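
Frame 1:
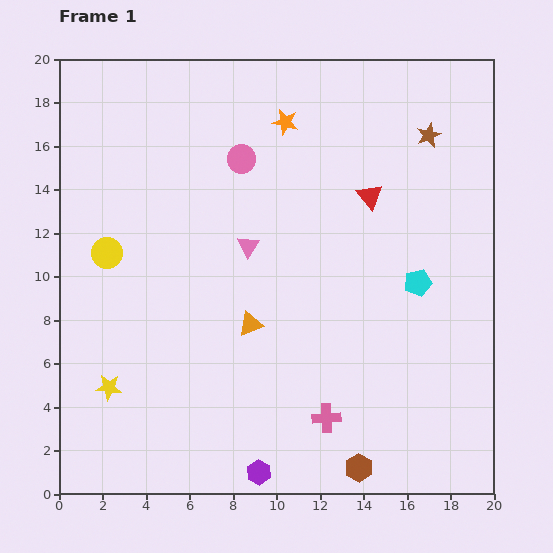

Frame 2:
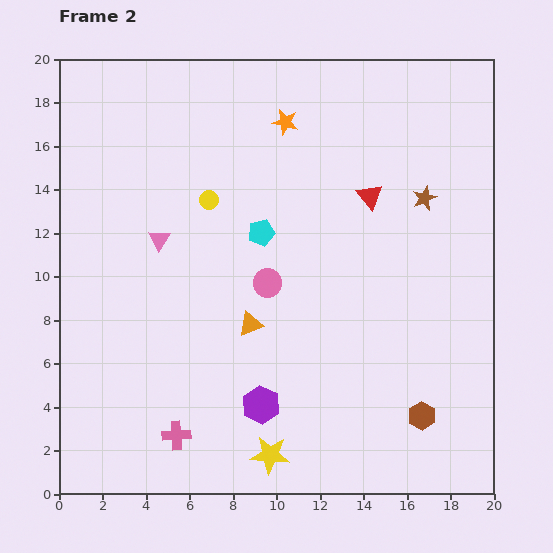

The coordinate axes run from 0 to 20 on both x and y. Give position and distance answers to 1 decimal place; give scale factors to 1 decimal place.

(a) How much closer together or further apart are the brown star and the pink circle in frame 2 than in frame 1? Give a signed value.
-0.5

Distance in frame 1: 8.7. Distance in frame 2: 8.2.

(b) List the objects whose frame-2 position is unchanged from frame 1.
the orange triangle, the red triangle, the orange star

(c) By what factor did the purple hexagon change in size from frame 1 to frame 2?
1.5×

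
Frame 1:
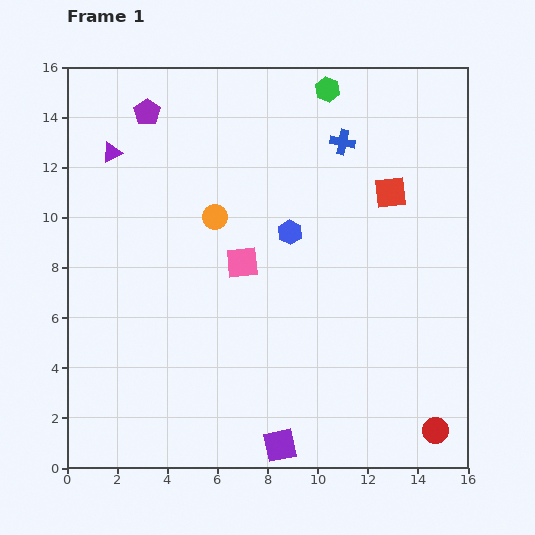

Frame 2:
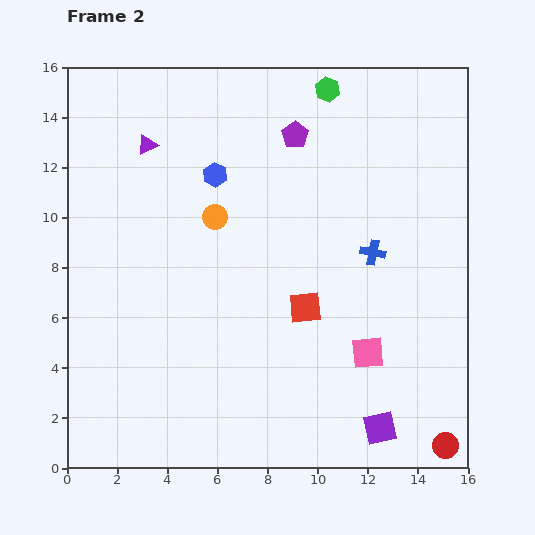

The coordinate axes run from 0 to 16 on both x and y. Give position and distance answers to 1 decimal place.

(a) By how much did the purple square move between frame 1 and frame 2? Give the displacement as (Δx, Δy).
(4.0, 0.7)

The purple square was at (8.5, 0.9) in frame 1 and (12.5, 1.6) in frame 2.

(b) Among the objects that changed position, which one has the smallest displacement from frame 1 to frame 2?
the red circle

(moved 0.7)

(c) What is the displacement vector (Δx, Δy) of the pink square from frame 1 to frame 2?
(5.0, -3.6)

The pink square was at (7.0, 8.2) in frame 1 and (12.0, 4.6) in frame 2.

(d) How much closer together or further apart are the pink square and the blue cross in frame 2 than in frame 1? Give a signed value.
-2.2

Distance in frame 1: 6.2. Distance in frame 2: 4.0.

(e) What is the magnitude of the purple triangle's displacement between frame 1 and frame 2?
1.4

The purple triangle moved from (1.8, 12.6) to (3.2, 12.9), a distance of √(1.4² + 0.3²) ≈ 1.4.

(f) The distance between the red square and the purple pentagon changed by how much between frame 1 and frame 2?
-3.3

Distance in frame 1: 10.2. Distance in frame 2: 6.9.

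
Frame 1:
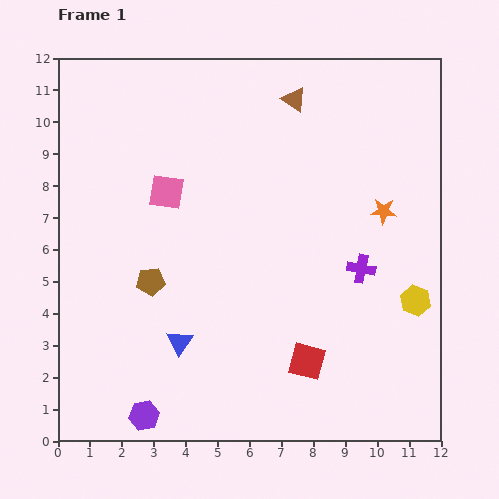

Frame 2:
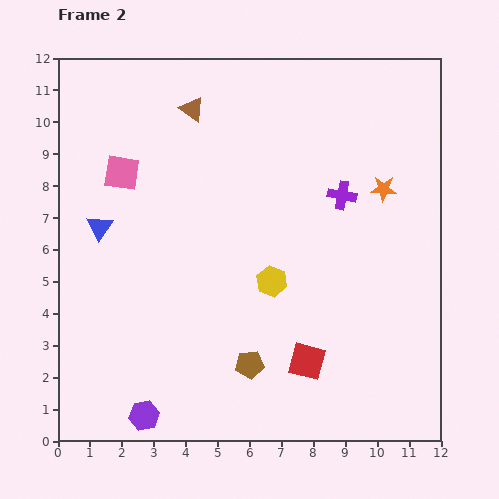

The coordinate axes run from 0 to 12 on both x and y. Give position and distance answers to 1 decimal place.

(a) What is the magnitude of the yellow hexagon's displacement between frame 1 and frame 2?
4.5

The yellow hexagon moved from (11.2, 4.4) to (6.7, 5.0), a distance of √(4.5² + 0.6²) ≈ 4.5.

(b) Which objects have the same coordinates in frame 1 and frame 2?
the red square, the purple hexagon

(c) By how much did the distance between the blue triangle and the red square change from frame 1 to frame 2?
+3.7

Distance in frame 1: 4.0. Distance in frame 2: 7.7.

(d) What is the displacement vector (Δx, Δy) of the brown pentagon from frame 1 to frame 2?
(3.1, -2.6)

The brown pentagon was at (2.9, 5.0) in frame 1 and (6.0, 2.4) in frame 2.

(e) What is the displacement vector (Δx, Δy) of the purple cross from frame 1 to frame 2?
(-0.6, 2.3)

The purple cross was at (9.5, 5.4) in frame 1 and (8.9, 7.7) in frame 2.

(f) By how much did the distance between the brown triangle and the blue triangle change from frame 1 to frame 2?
-3.7

Distance in frame 1: 8.4. Distance in frame 2: 4.7.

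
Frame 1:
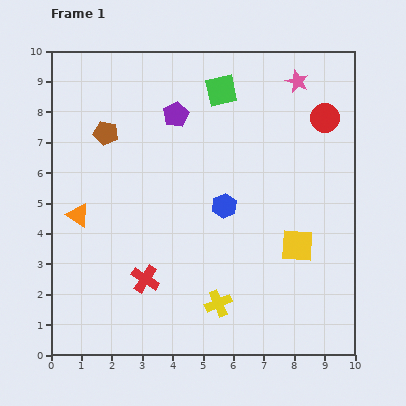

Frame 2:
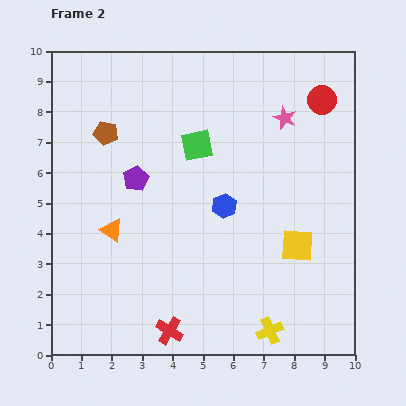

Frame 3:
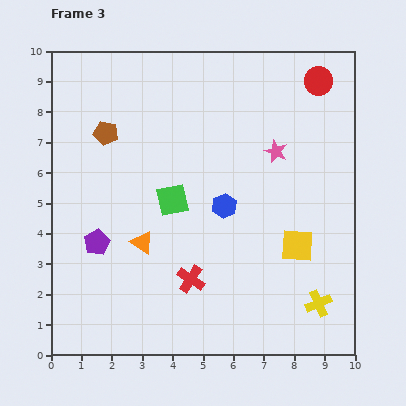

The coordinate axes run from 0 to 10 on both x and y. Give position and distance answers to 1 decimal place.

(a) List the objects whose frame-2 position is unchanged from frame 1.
the brown pentagon, the yellow square, the blue hexagon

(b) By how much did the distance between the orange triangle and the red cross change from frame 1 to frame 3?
-1.0

Distance in frame 1: 3.0. Distance in frame 3: 2.0.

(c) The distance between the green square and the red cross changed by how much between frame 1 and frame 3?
-4.0

Distance in frame 1: 6.7. Distance in frame 3: 2.7.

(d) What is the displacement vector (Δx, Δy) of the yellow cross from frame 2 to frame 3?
(1.6, 0.9)

The yellow cross was at (7.2, 0.8) in frame 2 and (8.8, 1.7) in frame 3.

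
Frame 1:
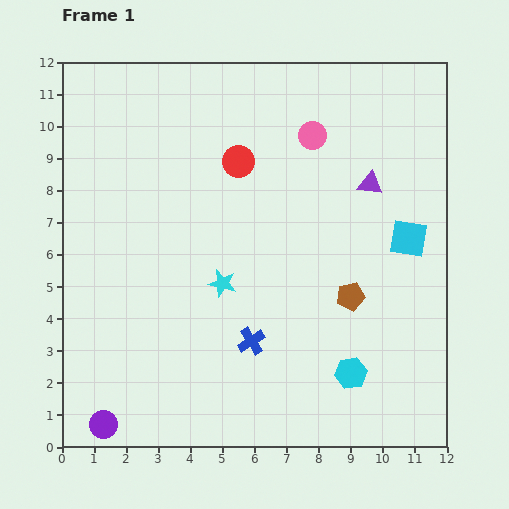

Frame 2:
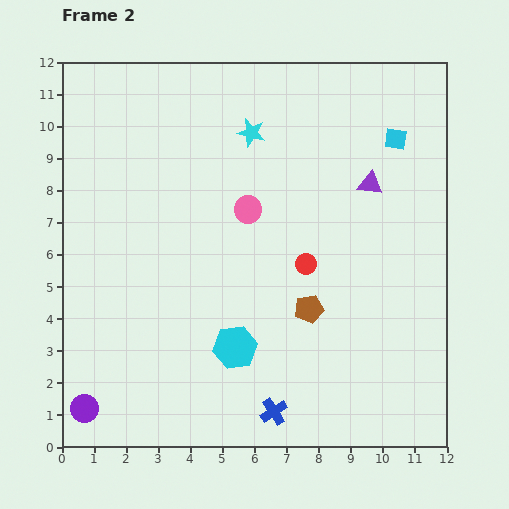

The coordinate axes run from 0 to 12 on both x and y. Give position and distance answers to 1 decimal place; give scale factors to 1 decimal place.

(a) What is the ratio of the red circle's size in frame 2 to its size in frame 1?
0.7×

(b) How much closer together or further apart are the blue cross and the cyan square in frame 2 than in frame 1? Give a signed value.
+3.4

Distance in frame 1: 5.9. Distance in frame 2: 9.3.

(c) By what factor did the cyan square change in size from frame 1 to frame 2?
0.6×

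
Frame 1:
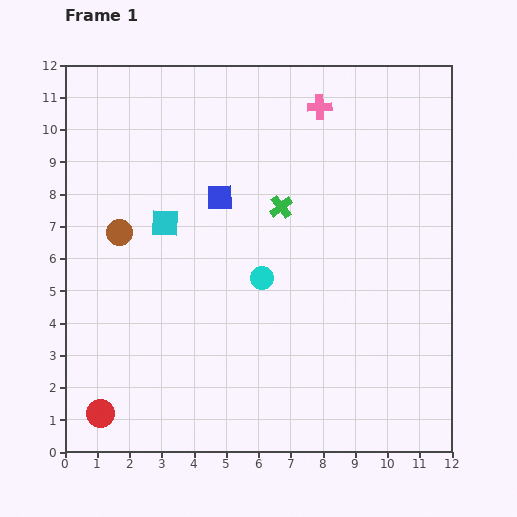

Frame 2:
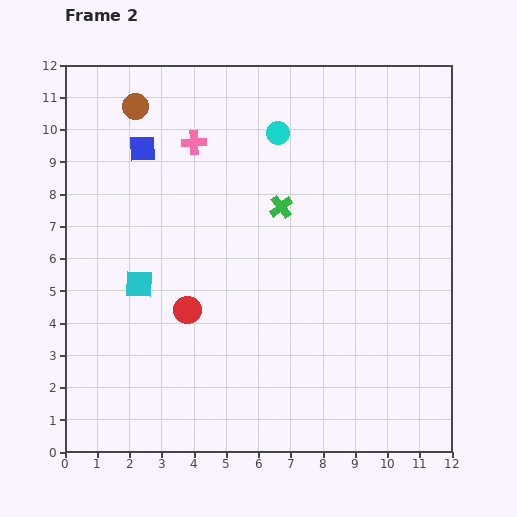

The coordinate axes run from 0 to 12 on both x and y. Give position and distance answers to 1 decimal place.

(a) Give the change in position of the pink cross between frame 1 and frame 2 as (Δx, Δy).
(-3.9, -1.1)

The pink cross was at (7.9, 10.7) in frame 1 and (4.0, 9.6) in frame 2.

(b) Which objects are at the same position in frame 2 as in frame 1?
the green cross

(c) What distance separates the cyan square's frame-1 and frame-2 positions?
2.1

The cyan square moved from (3.1, 7.1) to (2.3, 5.2), a distance of √(0.8² + 1.9²) ≈ 2.1.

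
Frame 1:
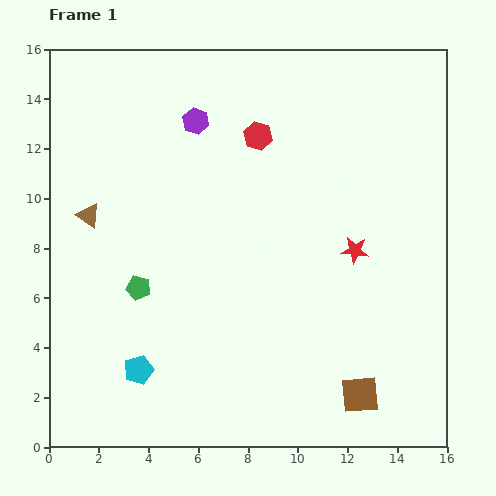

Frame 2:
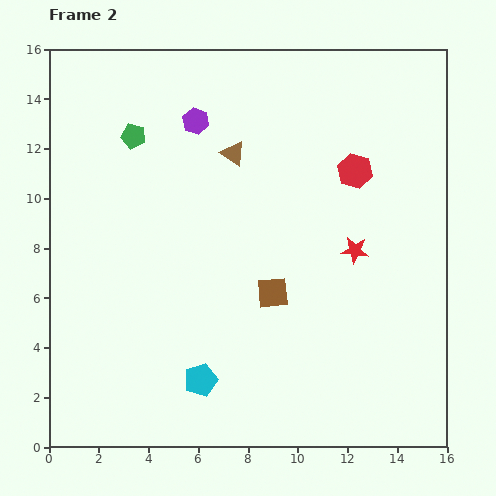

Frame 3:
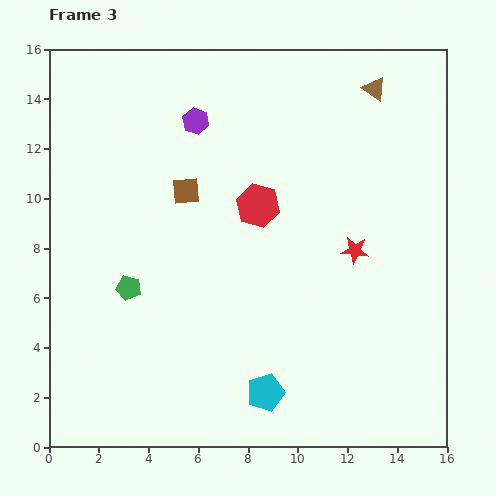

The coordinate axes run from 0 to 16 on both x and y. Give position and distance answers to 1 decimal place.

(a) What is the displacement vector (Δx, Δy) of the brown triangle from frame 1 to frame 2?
(5.8, 2.5)

The brown triangle was at (1.6, 9.3) in frame 1 and (7.4, 11.8) in frame 2.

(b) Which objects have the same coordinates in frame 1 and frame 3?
the red star, the purple hexagon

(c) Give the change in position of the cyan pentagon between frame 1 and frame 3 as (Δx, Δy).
(5.1, -0.9)

The cyan pentagon was at (3.6, 3.1) in frame 1 and (8.7, 2.2) in frame 3.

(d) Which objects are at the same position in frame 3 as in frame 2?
the red star, the purple hexagon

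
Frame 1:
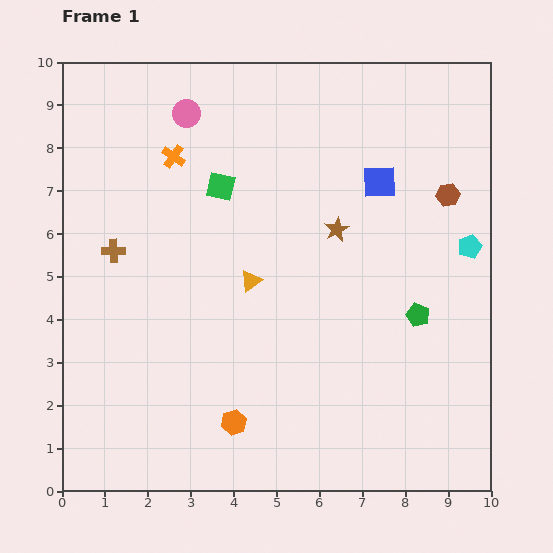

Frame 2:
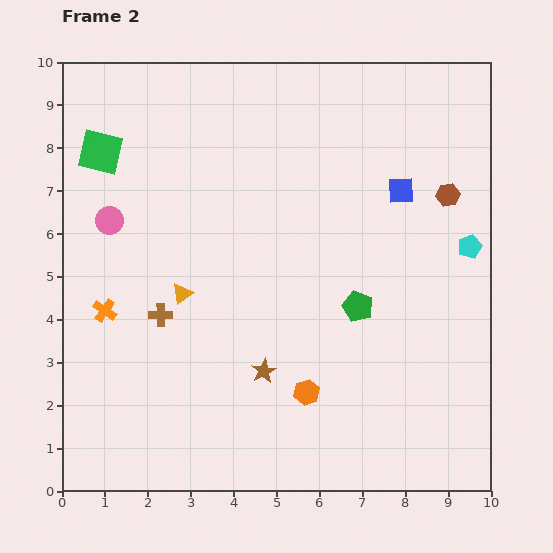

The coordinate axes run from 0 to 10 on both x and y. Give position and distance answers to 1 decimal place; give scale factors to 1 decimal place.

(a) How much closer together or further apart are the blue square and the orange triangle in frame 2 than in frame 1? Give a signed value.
+1.8

Distance in frame 1: 3.8. Distance in frame 2: 5.6.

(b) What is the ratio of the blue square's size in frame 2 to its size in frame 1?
0.8×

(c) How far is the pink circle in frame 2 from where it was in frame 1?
3.1

The pink circle moved from (2.9, 8.8) to (1.1, 6.3), a distance of √(1.8² + 2.5²) ≈ 3.1.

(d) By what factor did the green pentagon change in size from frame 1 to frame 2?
1.3×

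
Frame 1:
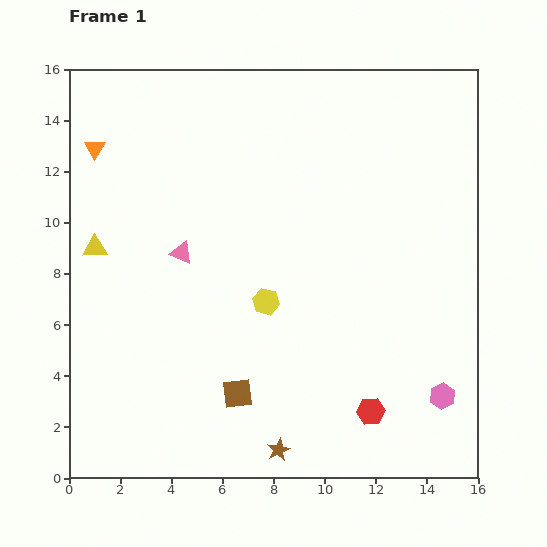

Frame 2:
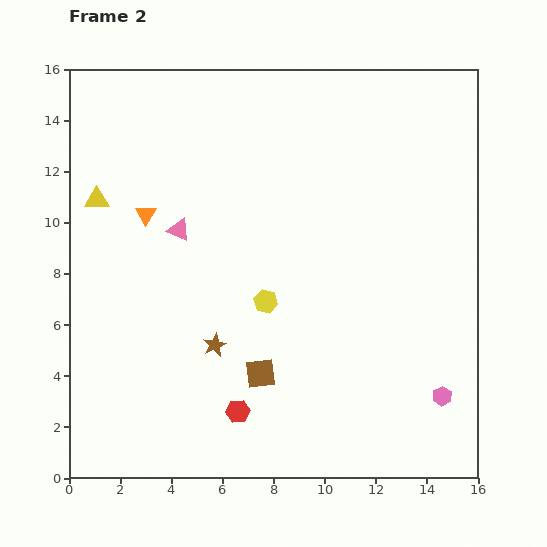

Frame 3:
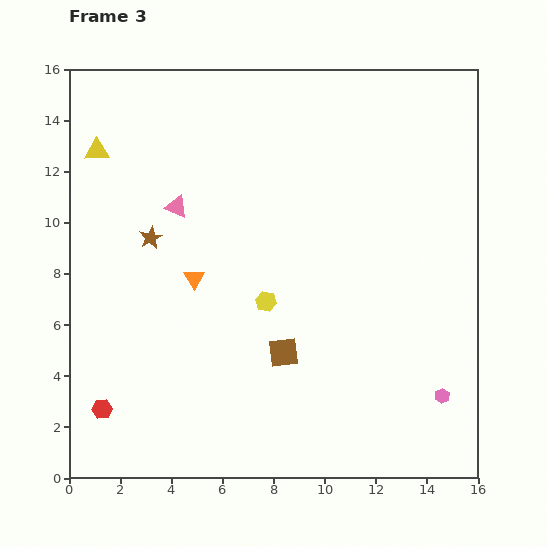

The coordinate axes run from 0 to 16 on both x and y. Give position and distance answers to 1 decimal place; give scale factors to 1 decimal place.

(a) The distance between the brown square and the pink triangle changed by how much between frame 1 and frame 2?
+0.5

Distance in frame 1: 5.9. Distance in frame 2: 6.4.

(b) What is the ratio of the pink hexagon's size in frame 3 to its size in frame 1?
0.6×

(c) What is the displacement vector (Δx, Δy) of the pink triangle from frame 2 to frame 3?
(-0.1, 0.9)

The pink triangle was at (4.3, 9.7) in frame 2 and (4.2, 10.6) in frame 3.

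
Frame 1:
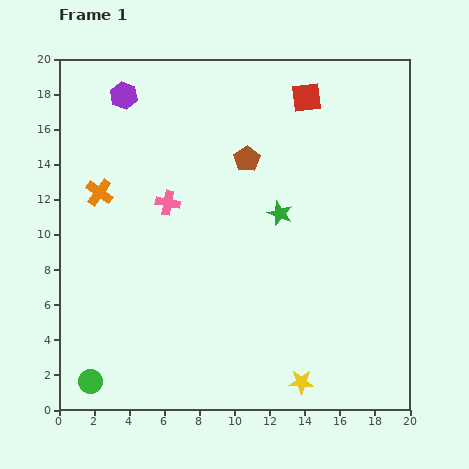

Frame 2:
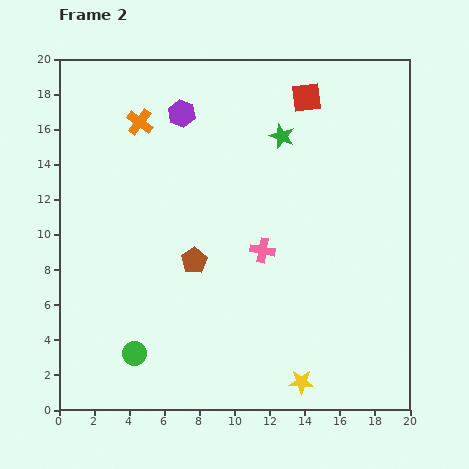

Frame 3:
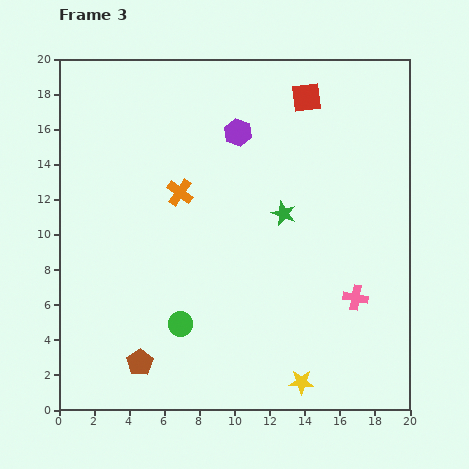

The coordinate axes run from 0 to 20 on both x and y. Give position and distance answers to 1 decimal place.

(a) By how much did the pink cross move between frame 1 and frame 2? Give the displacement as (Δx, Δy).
(5.4, -2.7)

The pink cross was at (6.2, 11.8) in frame 1 and (11.6, 9.1) in frame 2.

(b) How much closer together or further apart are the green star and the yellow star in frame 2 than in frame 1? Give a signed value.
+4.3

Distance in frame 1: 9.7. Distance in frame 2: 14.0.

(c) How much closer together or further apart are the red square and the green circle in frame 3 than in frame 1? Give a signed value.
-5.5

Distance in frame 1: 20.3. Distance in frame 3: 14.8.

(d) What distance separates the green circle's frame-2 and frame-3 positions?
3.1

The green circle moved from (4.3, 3.2) to (6.9, 4.9), a distance of √(2.6² + 1.7²) ≈ 3.1.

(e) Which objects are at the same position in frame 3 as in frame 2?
the yellow star, the red square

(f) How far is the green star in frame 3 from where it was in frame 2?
4.4

The green star moved from (12.7, 15.6) to (12.8, 11.2), a distance of √(0.1² + 4.4²) ≈ 4.4.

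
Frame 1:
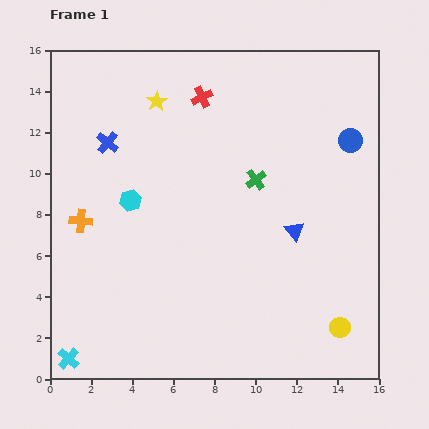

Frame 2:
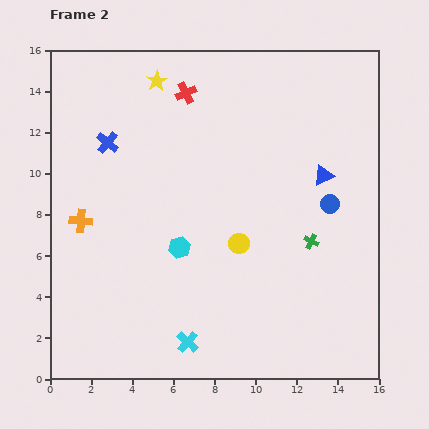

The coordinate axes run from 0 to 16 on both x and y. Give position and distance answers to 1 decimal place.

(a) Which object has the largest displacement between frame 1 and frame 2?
the yellow circle

(moved 6.4; next 5.9)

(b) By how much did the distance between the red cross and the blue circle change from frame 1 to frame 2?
+1.3

Distance in frame 1: 7.5. Distance in frame 2: 8.8.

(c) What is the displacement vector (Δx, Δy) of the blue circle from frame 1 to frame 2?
(-1.0, -3.1)

The blue circle was at (14.6, 11.6) in frame 1 and (13.6, 8.5) in frame 2.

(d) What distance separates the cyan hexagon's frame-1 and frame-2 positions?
3.3

The cyan hexagon moved from (3.9, 8.7) to (6.3, 6.4), a distance of √(2.4² + 2.3²) ≈ 3.3.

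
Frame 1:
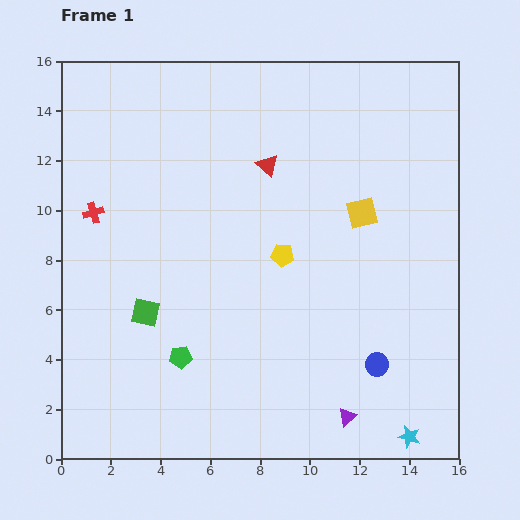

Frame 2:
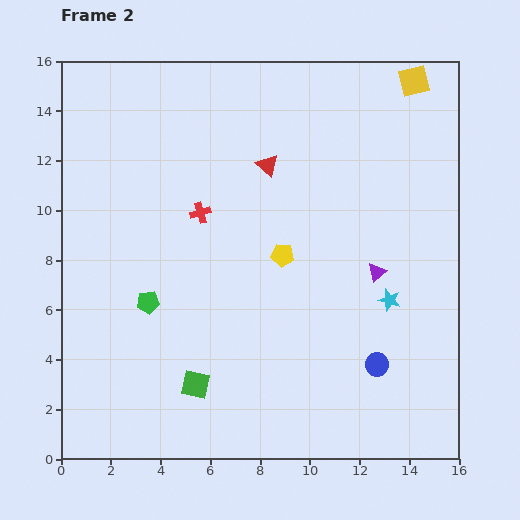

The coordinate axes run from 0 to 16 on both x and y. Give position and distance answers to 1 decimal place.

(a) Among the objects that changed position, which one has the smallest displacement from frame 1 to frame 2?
the green pentagon

(moved 2.6)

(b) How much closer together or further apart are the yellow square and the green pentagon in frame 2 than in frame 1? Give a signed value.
+4.6

Distance in frame 1: 9.3. Distance in frame 2: 13.9.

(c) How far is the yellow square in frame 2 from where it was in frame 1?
5.7

The yellow square moved from (12.1, 9.9) to (14.2, 15.2), a distance of √(2.1² + 5.3²) ≈ 5.7.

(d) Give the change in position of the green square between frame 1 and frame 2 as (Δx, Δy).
(2.0, -2.9)

The green square was at (3.4, 5.9) in frame 1 and (5.4, 3.0) in frame 2.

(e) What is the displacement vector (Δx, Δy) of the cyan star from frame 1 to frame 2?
(-0.8, 5.5)

The cyan star was at (14.0, 0.9) in frame 1 and (13.2, 6.4) in frame 2.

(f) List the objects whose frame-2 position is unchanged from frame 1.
the red triangle, the yellow pentagon, the blue circle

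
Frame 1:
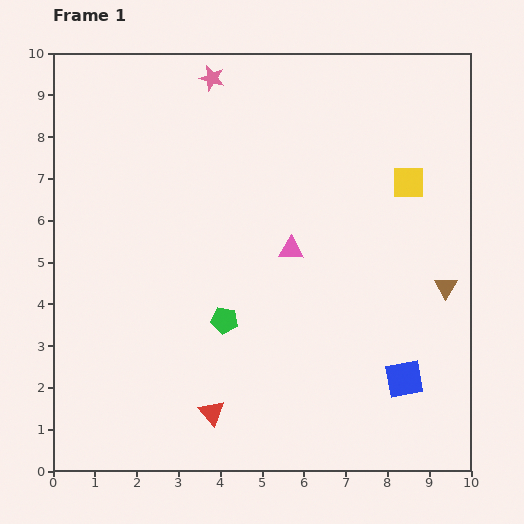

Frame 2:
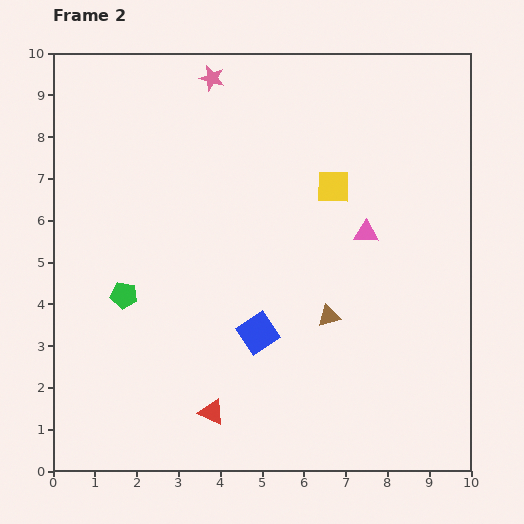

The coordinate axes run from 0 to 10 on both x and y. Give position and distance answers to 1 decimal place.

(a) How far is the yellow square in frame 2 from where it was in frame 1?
1.8

The yellow square moved from (8.5, 6.9) to (6.7, 6.8), a distance of √(1.8² + 0.1²) ≈ 1.8.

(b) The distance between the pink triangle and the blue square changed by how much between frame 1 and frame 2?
-0.6

Distance in frame 1: 4.1. Distance in frame 2: 3.5.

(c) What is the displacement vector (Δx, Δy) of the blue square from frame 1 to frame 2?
(-3.5, 1.1)

The blue square was at (8.4, 2.2) in frame 1 and (4.9, 3.3) in frame 2.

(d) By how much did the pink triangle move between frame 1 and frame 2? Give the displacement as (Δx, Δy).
(1.8, 0.4)

The pink triangle was at (5.7, 5.3) in frame 1 and (7.5, 5.7) in frame 2.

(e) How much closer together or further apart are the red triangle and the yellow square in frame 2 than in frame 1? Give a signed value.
-1.1

Distance in frame 1: 7.2. Distance in frame 2: 6.1.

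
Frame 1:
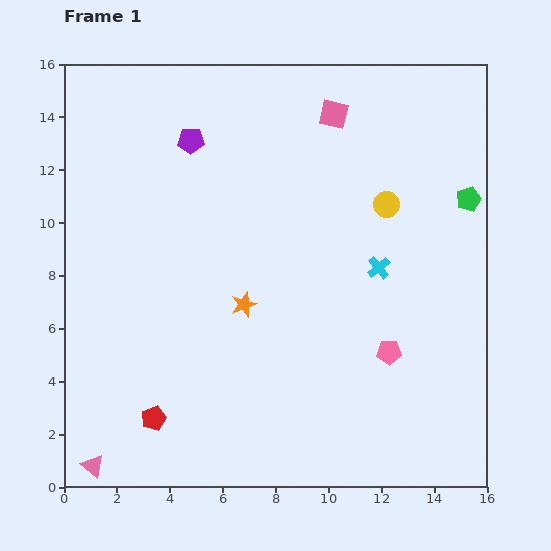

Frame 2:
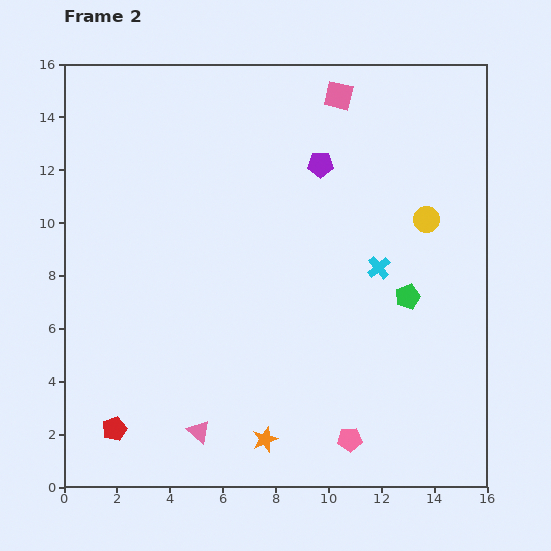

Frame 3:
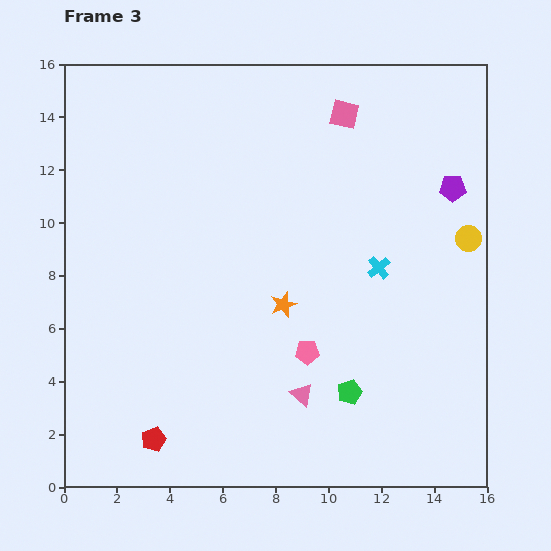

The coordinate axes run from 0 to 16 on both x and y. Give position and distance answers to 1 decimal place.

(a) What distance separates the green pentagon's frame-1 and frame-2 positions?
4.4

The green pentagon moved from (15.3, 10.9) to (13.0, 7.2), a distance of √(2.3² + 3.7²) ≈ 4.4.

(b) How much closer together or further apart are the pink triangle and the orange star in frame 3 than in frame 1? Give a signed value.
-4.8

Distance in frame 1: 8.3. Distance in frame 3: 3.5.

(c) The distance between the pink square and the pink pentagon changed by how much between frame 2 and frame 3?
-3.9

Distance in frame 2: 13.0. Distance in frame 3: 9.1.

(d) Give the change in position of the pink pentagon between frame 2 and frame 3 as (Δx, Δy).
(-1.6, 3.3)

The pink pentagon was at (10.8, 1.8) in frame 2 and (9.2, 5.1) in frame 3.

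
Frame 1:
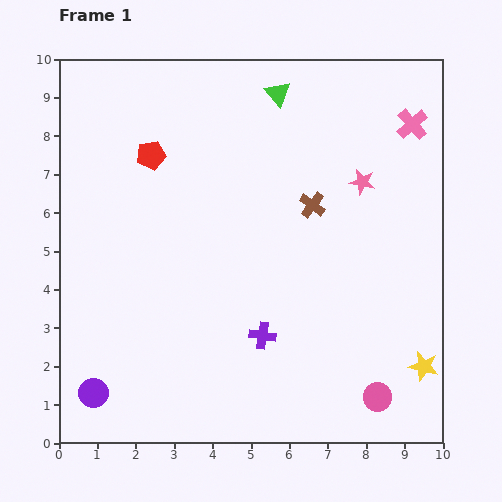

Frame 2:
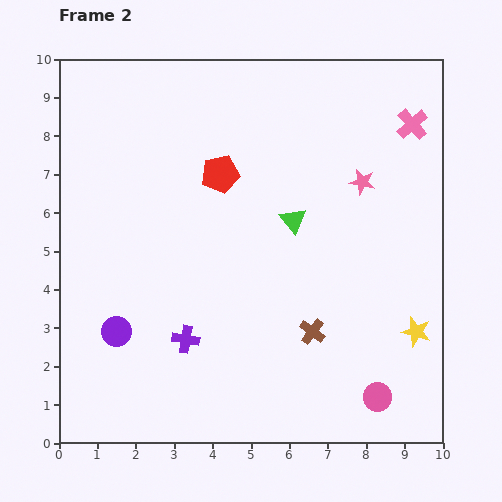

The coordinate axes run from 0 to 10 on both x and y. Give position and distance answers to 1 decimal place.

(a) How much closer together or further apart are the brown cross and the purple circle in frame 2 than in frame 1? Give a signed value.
-2.4

Distance in frame 1: 7.5. Distance in frame 2: 5.1.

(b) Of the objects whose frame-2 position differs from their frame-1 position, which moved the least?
the yellow star

(moved 0.9)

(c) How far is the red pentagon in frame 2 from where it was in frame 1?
1.9

The red pentagon moved from (2.4, 7.5) to (4.2, 7.0), a distance of √(1.8² + 0.5²) ≈ 1.9.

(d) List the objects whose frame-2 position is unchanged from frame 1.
the pink cross, the pink circle, the pink star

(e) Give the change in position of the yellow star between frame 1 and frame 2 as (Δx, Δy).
(-0.2, 0.9)

The yellow star was at (9.5, 2.0) in frame 1 and (9.3, 2.9) in frame 2.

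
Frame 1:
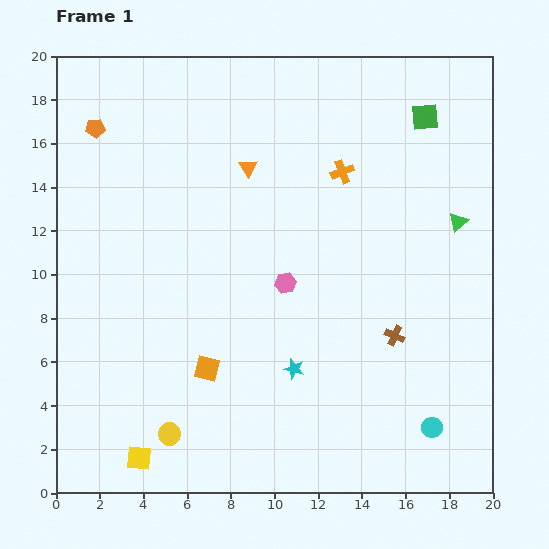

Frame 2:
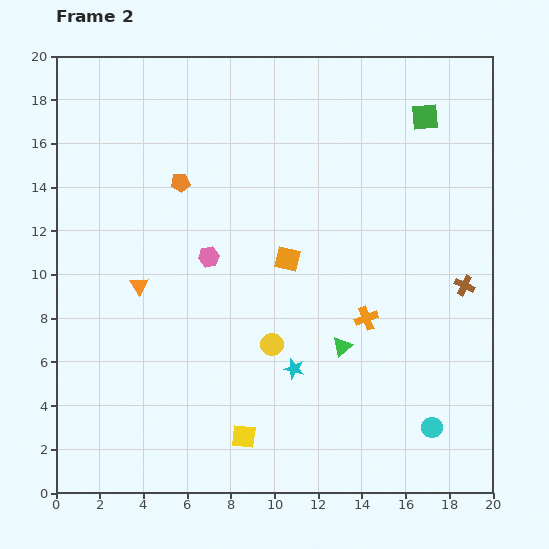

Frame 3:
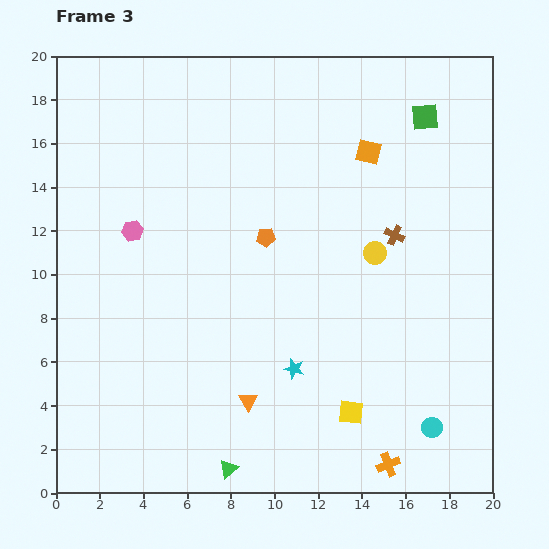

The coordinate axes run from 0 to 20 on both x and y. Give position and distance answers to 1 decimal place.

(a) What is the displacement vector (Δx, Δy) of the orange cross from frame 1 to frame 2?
(1.1, -6.7)

The orange cross was at (13.1, 14.7) in frame 1 and (14.2, 8.0) in frame 2.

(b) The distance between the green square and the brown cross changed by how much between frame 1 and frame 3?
-4.5

Distance in frame 1: 10.1. Distance in frame 3: 5.6.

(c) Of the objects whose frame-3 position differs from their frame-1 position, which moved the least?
the brown cross

(moved 4.6)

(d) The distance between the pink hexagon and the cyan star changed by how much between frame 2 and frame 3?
+3.3

Distance in frame 2: 6.4. Distance in frame 3: 9.7.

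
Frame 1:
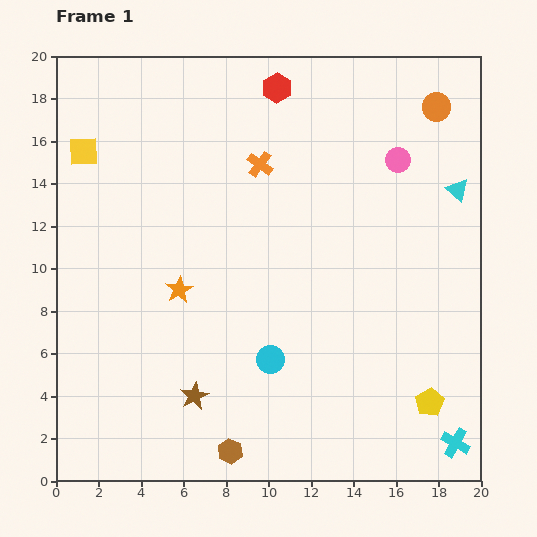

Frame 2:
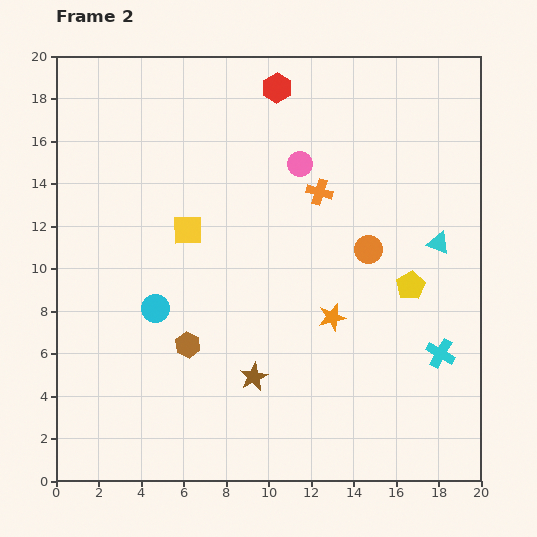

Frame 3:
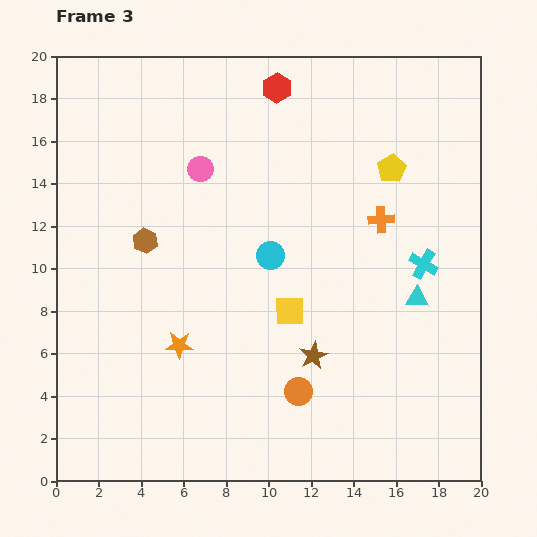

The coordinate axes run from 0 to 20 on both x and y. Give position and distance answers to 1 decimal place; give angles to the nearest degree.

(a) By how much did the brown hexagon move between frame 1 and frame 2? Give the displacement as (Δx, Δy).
(-2.0, 5.0)

The brown hexagon was at (8.2, 1.4) in frame 1 and (6.2, 6.4) in frame 2.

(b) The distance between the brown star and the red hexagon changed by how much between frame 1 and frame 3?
-2.3

Distance in frame 1: 15.0. Distance in frame 3: 12.7.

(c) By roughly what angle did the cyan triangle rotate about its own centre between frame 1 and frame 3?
41° counter-clockwise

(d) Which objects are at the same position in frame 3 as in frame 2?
the red hexagon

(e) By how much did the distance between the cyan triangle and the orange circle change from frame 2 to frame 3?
+3.8

Distance in frame 2: 3.3. Distance in frame 3: 7.1.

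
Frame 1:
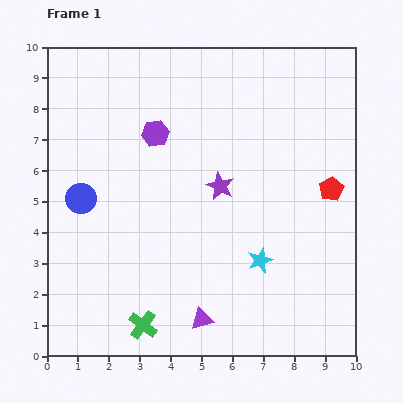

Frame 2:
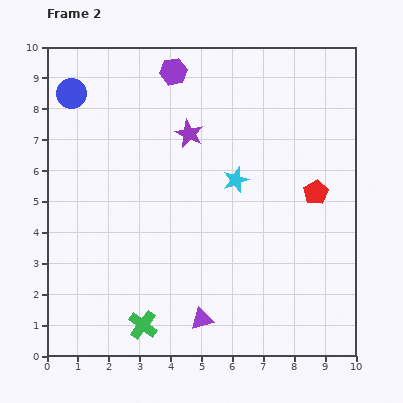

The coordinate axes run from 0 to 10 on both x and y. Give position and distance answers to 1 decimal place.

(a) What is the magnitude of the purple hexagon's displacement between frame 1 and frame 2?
2.1

The purple hexagon moved from (3.5, 7.2) to (4.1, 9.2), a distance of √(0.6² + 2.0²) ≈ 2.1.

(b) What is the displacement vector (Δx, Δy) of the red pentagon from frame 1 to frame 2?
(-0.5, -0.1)

The red pentagon was at (9.2, 5.4) in frame 1 and (8.7, 5.3) in frame 2.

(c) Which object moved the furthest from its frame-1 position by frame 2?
the blue circle

(moved 3.4; next 2.7)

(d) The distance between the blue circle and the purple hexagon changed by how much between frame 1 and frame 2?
+0.2

Distance in frame 1: 3.2. Distance in frame 2: 3.4.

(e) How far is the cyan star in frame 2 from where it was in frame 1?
2.7

The cyan star moved from (6.9, 3.1) to (6.1, 5.7), a distance of √(0.8² + 2.6²) ≈ 2.7.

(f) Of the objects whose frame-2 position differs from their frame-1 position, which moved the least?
the red pentagon

(moved 0.5)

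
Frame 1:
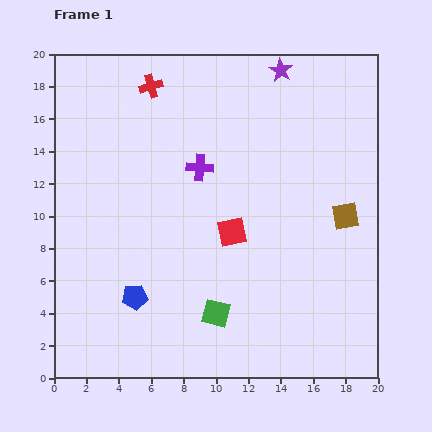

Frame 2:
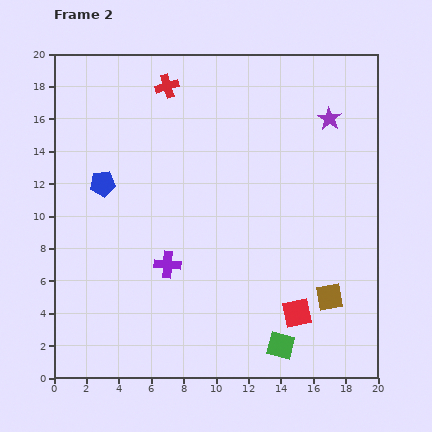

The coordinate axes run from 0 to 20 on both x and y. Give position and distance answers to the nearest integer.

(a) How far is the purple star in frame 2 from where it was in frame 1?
4

The purple star moved from (14, 19) to (17, 16), a distance of √(3² + 3²) ≈ 4.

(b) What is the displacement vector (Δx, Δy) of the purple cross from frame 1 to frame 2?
(-2, -6)

The purple cross was at (9, 13) in frame 1 and (7, 7) in frame 2.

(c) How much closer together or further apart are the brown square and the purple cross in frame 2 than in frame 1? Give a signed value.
+1

Distance in frame 1: 9. Distance in frame 2: 10.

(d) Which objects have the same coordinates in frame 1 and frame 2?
none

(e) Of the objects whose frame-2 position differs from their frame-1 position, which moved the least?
the red cross

(moved 1)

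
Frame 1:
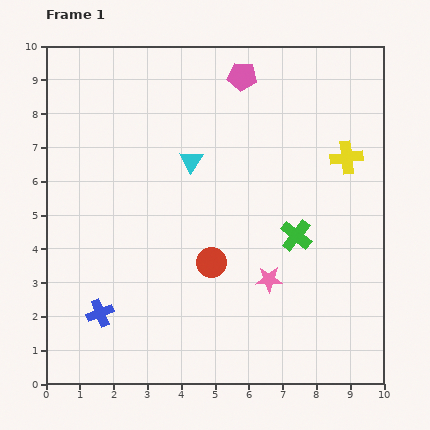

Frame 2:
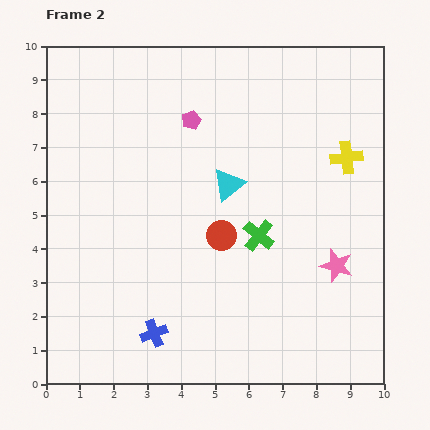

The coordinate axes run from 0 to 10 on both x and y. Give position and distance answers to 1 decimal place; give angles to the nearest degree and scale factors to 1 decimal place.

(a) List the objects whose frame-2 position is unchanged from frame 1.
the yellow cross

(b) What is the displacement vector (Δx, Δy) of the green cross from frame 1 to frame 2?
(-1.1, 0.0)

The green cross was at (7.4, 4.4) in frame 1 and (6.3, 4.4) in frame 2.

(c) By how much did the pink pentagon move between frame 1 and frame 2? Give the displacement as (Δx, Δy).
(-1.5, -1.3)

The pink pentagon was at (5.8, 9.1) in frame 1 and (4.3, 7.8) in frame 2.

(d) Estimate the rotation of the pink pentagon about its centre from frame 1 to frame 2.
27° counter-clockwise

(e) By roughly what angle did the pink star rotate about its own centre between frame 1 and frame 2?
18° clockwise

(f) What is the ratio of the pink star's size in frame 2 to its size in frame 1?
1.3×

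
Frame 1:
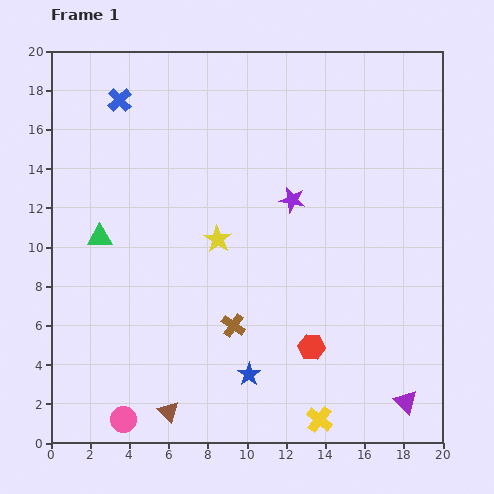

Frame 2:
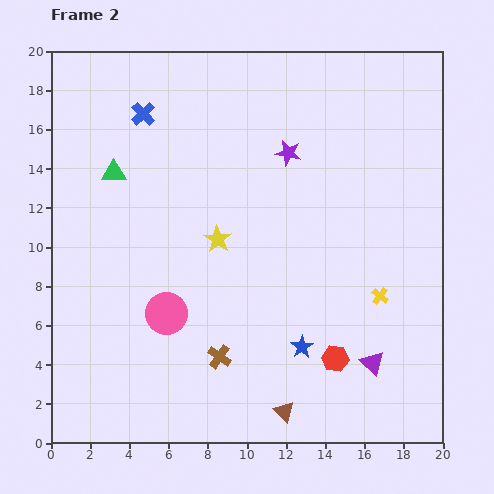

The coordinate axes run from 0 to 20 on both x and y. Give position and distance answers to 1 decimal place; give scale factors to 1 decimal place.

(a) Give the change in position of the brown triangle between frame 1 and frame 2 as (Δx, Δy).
(5.9, 0.0)

The brown triangle was at (6.0, 1.6) in frame 1 and (11.9, 1.6) in frame 2.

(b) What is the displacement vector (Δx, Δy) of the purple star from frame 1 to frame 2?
(-0.2, 2.4)

The purple star was at (12.3, 12.4) in frame 1 and (12.1, 14.8) in frame 2.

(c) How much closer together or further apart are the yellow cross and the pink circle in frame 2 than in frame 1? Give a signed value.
+0.9

Distance in frame 1: 10.0. Distance in frame 2: 10.9.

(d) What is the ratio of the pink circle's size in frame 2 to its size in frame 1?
1.7×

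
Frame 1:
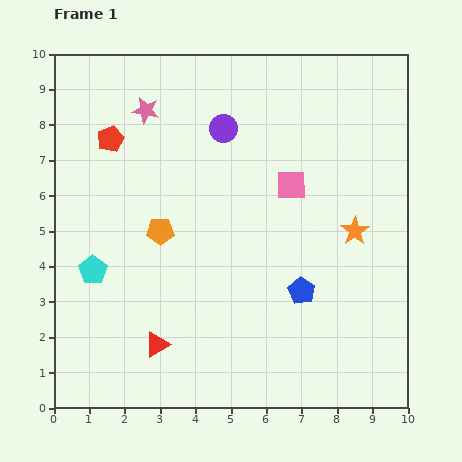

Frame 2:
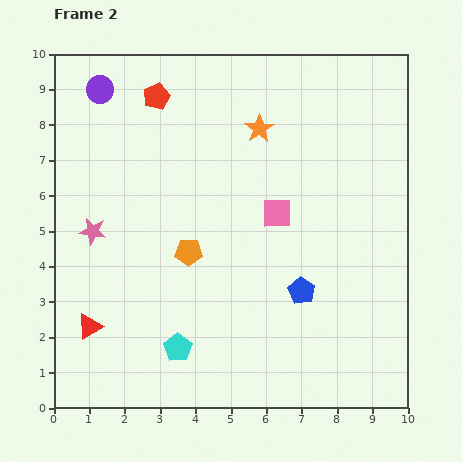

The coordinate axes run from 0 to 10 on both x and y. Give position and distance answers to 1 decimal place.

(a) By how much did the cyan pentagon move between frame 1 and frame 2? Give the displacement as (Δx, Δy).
(2.4, -2.2)

The cyan pentagon was at (1.1, 3.9) in frame 1 and (3.5, 1.7) in frame 2.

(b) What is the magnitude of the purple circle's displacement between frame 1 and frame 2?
3.7

The purple circle moved from (4.8, 7.9) to (1.3, 9.0), a distance of √(3.5² + 1.1²) ≈ 3.7.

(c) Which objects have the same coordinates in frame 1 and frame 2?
the blue pentagon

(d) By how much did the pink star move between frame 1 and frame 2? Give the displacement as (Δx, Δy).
(-1.5, -3.4)

The pink star was at (2.6, 8.4) in frame 1 and (1.1, 5.0) in frame 2.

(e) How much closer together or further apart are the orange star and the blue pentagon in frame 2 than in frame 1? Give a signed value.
+2.5

Distance in frame 1: 2.3. Distance in frame 2: 4.8.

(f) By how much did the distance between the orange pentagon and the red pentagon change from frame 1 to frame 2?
+1.5

Distance in frame 1: 3.0. Distance in frame 2: 4.5.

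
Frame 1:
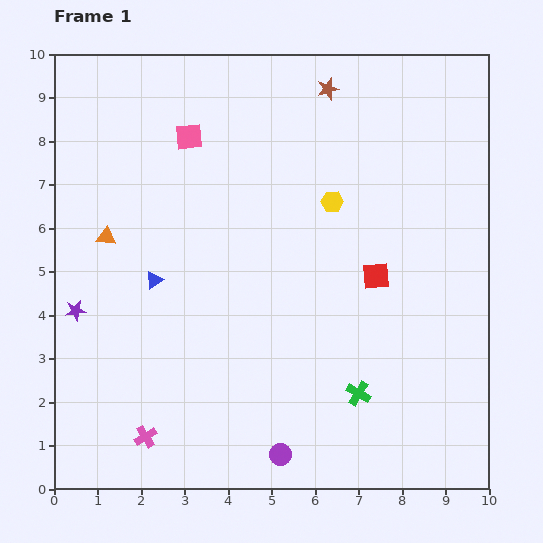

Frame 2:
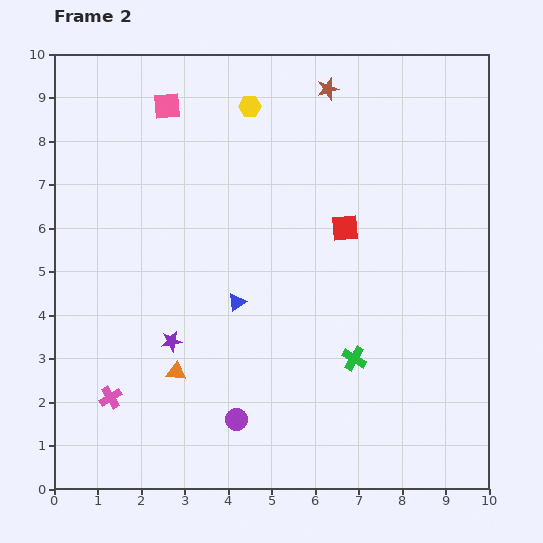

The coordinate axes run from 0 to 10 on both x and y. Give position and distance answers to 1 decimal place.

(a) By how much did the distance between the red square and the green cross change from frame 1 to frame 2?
+0.3

Distance in frame 1: 2.7. Distance in frame 2: 3.0.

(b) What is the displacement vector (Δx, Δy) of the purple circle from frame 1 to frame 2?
(-1.0, 0.8)

The purple circle was at (5.2, 0.8) in frame 1 and (4.2, 1.6) in frame 2.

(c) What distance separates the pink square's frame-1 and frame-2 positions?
0.9

The pink square moved from (3.1, 8.1) to (2.6, 8.8), a distance of √(0.5² + 0.7²) ≈ 0.9.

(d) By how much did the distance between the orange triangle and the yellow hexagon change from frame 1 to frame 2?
+1.0

Distance in frame 1: 5.3. Distance in frame 2: 6.3.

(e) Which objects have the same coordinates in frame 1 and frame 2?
the brown star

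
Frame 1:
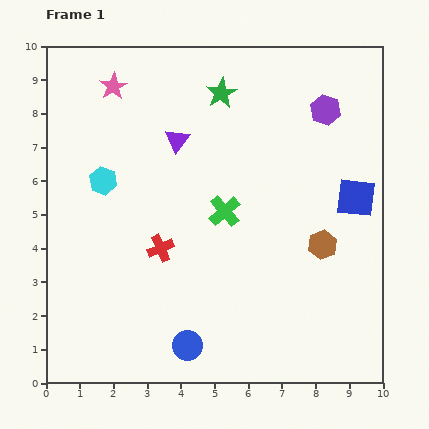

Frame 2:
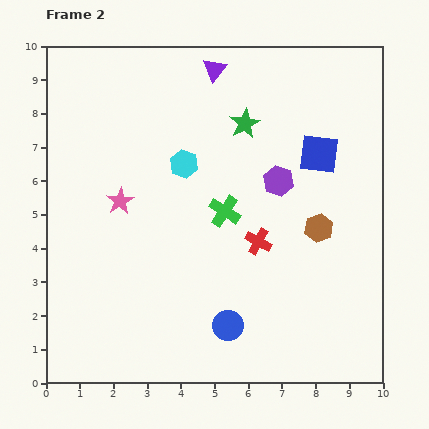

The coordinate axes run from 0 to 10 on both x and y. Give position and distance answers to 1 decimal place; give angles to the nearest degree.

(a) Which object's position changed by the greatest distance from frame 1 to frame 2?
the pink star

(moved 3.4; next 2.9)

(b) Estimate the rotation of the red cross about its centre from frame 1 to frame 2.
37° counter-clockwise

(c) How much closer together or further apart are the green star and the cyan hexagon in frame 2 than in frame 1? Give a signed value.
-2.2

Distance in frame 1: 4.4. Distance in frame 2: 2.2.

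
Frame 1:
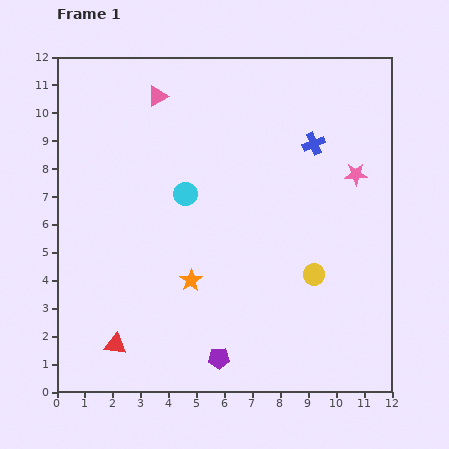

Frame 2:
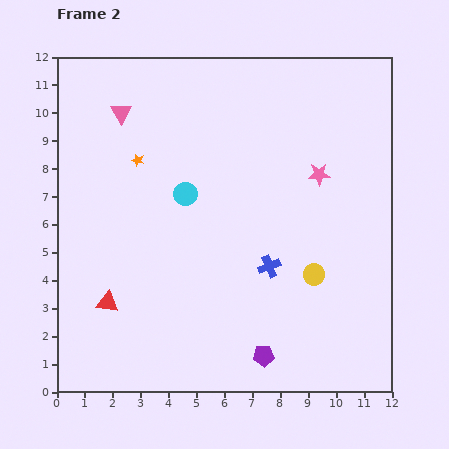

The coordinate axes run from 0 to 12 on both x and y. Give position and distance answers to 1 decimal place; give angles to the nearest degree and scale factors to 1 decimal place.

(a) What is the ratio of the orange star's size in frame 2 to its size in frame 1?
0.6×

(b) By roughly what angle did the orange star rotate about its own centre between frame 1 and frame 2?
24° counter-clockwise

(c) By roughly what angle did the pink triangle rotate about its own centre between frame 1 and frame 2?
30° counter-clockwise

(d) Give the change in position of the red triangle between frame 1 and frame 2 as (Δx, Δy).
(-0.3, 1.5)

The red triangle was at (2.1, 1.7) in frame 1 and (1.8, 3.2) in frame 2.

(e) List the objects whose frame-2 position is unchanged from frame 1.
the cyan circle, the yellow circle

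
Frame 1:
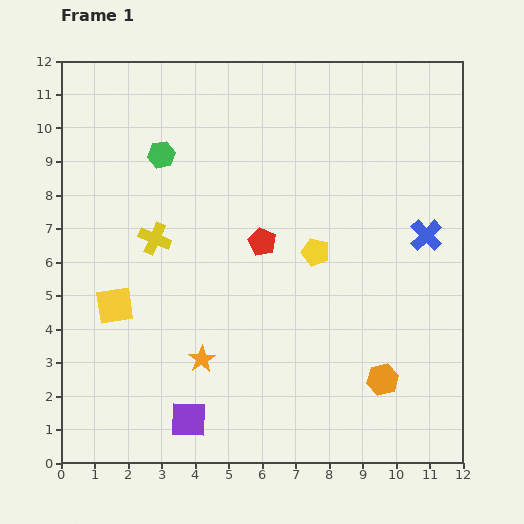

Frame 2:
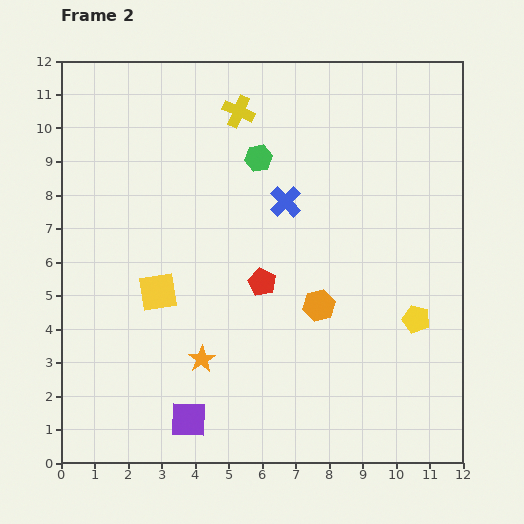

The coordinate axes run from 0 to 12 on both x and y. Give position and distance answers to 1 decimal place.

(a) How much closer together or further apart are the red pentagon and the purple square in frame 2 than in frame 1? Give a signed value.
-1.0

Distance in frame 1: 5.7. Distance in frame 2: 4.7.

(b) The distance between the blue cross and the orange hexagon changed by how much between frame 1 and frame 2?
-1.2

Distance in frame 1: 4.5. Distance in frame 2: 3.3.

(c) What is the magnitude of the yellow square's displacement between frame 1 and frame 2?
1.4

The yellow square moved from (1.6, 4.7) to (2.9, 5.1), a distance of √(1.3² + 0.4²) ≈ 1.4.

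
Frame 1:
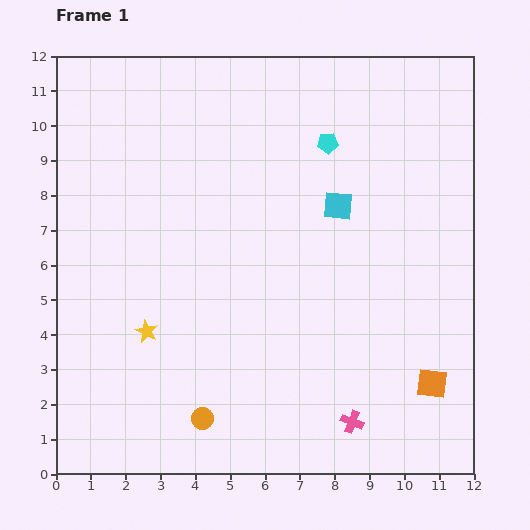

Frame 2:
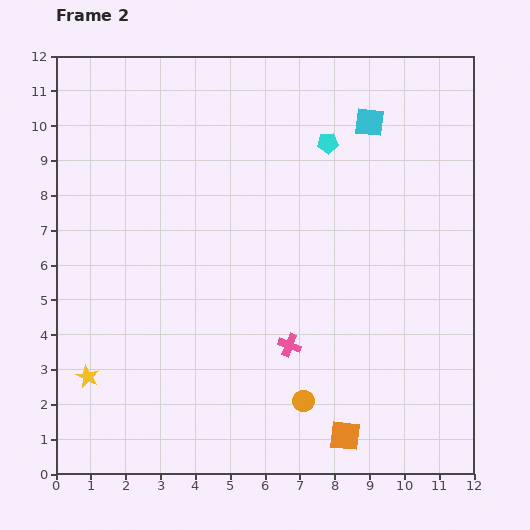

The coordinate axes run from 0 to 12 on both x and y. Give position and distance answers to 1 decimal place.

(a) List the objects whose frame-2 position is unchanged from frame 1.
the cyan pentagon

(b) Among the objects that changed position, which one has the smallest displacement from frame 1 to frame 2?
the yellow star

(moved 2.1)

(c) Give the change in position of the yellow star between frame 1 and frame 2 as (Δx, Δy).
(-1.7, -1.3)

The yellow star was at (2.6, 4.1) in frame 1 and (0.9, 2.8) in frame 2.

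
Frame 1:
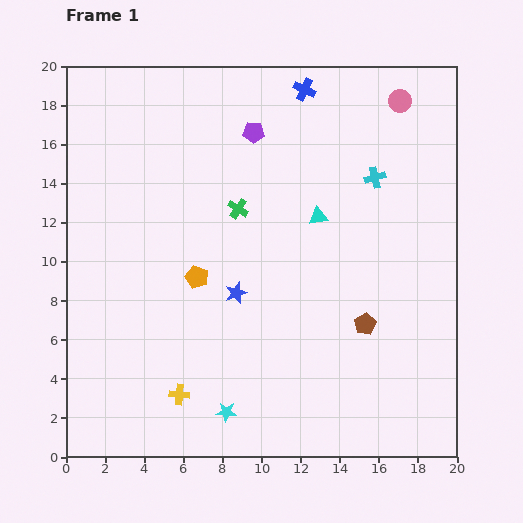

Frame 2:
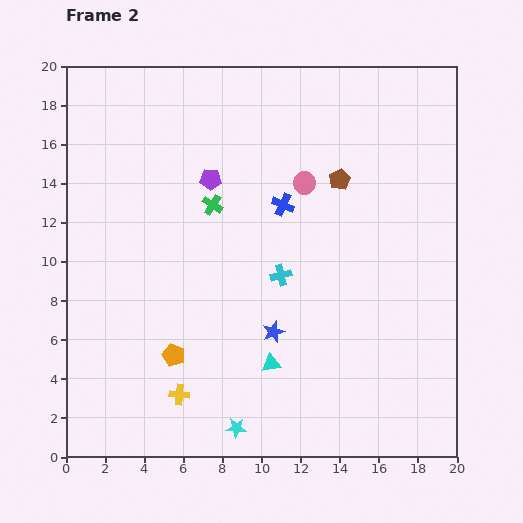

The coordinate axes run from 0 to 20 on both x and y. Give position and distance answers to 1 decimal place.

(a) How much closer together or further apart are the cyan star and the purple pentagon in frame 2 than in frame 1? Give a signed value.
-1.6

Distance in frame 1: 14.4. Distance in frame 2: 12.8.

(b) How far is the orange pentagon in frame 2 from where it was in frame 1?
4.2

The orange pentagon moved from (6.7, 9.2) to (5.5, 5.2), a distance of √(1.2² + 4.0²) ≈ 4.2.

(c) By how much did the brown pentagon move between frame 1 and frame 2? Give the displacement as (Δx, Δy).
(-1.3, 7.4)

The brown pentagon was at (15.3, 6.8) in frame 1 and (14.0, 14.2) in frame 2.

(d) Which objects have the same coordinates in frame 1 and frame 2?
the yellow cross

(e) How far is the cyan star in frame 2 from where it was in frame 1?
0.9

The cyan star moved from (8.2, 2.3) to (8.7, 1.5), a distance of √(0.5² + 0.8²) ≈ 0.9.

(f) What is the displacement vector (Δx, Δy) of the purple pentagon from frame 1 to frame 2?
(-2.2, -2.4)

The purple pentagon was at (9.6, 16.6) in frame 1 and (7.4, 14.2) in frame 2.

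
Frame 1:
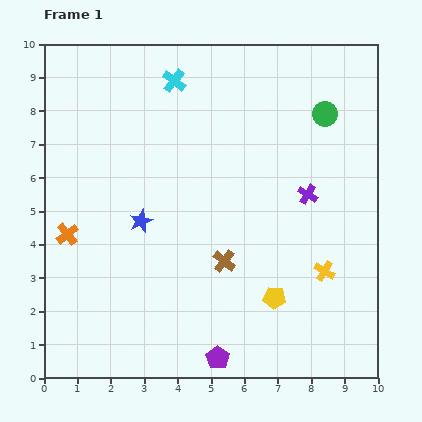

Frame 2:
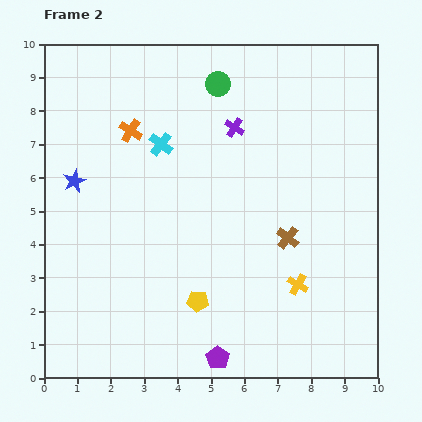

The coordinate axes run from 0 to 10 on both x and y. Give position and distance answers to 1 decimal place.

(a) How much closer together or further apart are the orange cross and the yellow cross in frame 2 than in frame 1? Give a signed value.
-1.0

Distance in frame 1: 7.8. Distance in frame 2: 6.8.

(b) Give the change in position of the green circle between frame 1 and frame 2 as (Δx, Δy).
(-3.2, 0.9)

The green circle was at (8.4, 7.9) in frame 1 and (5.2, 8.8) in frame 2.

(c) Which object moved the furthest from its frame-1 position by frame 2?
the orange cross

(moved 3.6; next 3.3)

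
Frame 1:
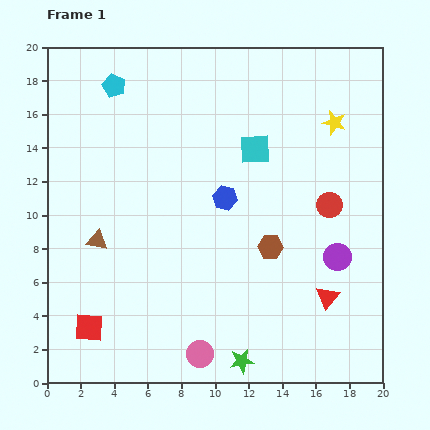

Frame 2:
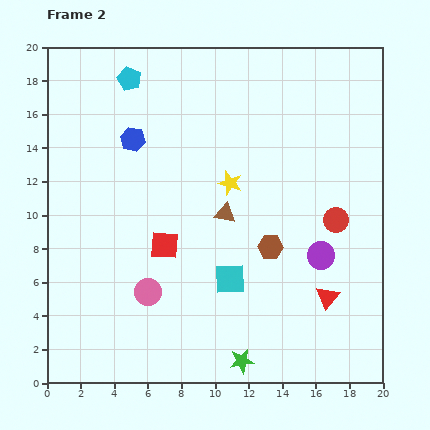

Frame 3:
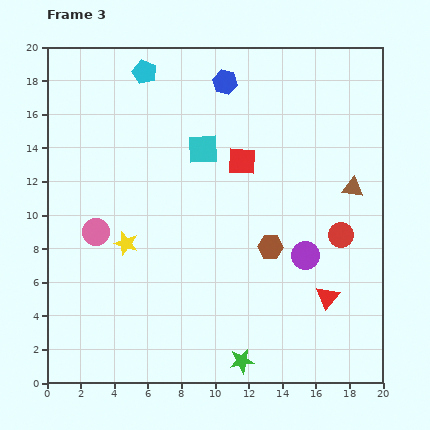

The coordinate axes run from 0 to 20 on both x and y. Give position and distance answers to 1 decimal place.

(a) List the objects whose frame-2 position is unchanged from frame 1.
the red triangle, the brown hexagon, the green star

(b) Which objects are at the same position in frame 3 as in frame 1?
the red triangle, the brown hexagon, the green star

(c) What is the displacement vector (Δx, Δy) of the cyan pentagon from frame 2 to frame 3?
(0.9, 0.4)

The cyan pentagon was at (4.9, 18.1) in frame 2 and (5.8, 18.5) in frame 3.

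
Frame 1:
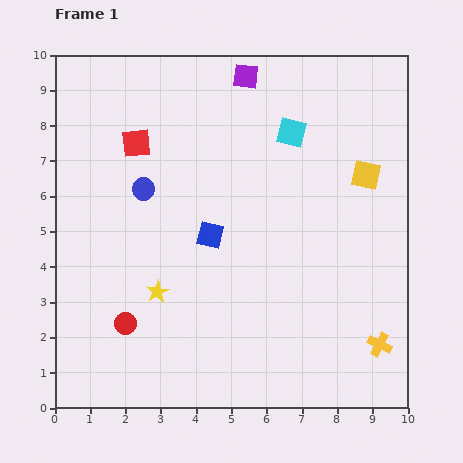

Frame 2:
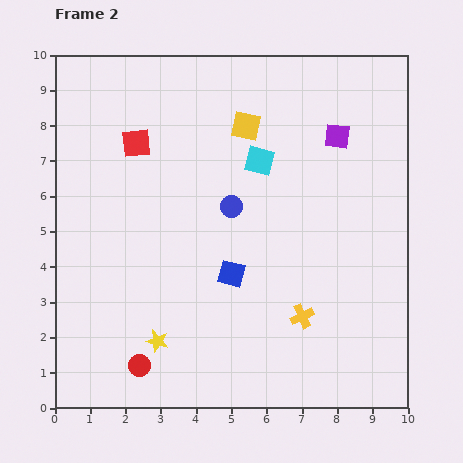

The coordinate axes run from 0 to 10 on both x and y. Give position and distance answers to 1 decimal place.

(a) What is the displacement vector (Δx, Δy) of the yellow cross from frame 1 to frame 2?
(-2.2, 0.8)

The yellow cross was at (9.2, 1.8) in frame 1 and (7.0, 2.6) in frame 2.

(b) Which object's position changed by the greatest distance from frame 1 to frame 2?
the yellow square

(moved 3.7; next 3.1)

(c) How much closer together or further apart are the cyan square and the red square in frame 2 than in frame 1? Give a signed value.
-0.9

Distance in frame 1: 4.4. Distance in frame 2: 3.5.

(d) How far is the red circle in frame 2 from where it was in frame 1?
1.3

The red circle moved from (2.0, 2.4) to (2.4, 1.2), a distance of √(0.4² + 1.2²) ≈ 1.3.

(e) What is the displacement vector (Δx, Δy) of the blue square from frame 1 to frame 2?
(0.6, -1.1)

The blue square was at (4.4, 4.9) in frame 1 and (5.0, 3.8) in frame 2.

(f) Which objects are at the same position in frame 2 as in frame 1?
the red square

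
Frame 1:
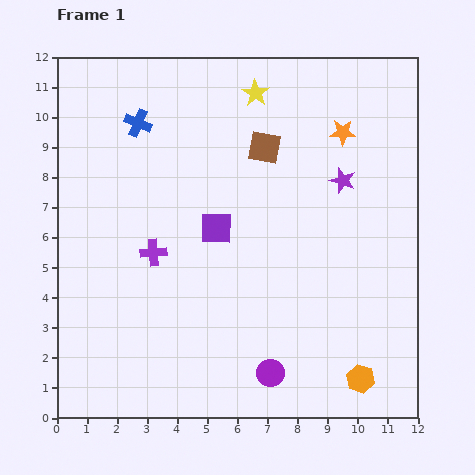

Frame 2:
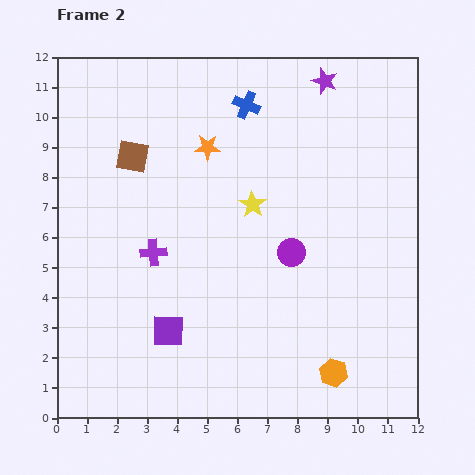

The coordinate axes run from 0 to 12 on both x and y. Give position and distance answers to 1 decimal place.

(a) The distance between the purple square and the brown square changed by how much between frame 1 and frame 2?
+2.8

Distance in frame 1: 3.1. Distance in frame 2: 5.9.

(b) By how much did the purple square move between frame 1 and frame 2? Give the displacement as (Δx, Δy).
(-1.6, -3.4)

The purple square was at (5.3, 6.3) in frame 1 and (3.7, 2.9) in frame 2.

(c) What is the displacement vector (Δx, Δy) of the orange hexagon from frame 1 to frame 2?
(-0.9, 0.2)

The orange hexagon was at (10.1, 1.3) in frame 1 and (9.2, 1.5) in frame 2.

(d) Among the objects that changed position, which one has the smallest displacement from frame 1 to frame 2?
the orange hexagon

(moved 0.9)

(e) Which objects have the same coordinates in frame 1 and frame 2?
the purple cross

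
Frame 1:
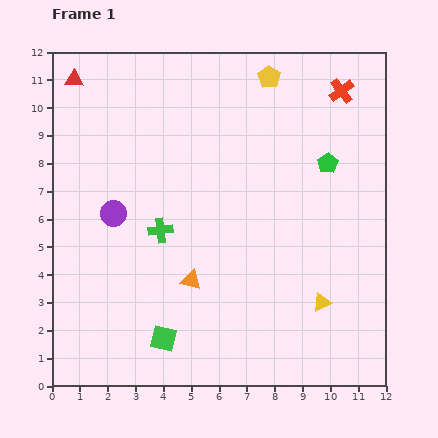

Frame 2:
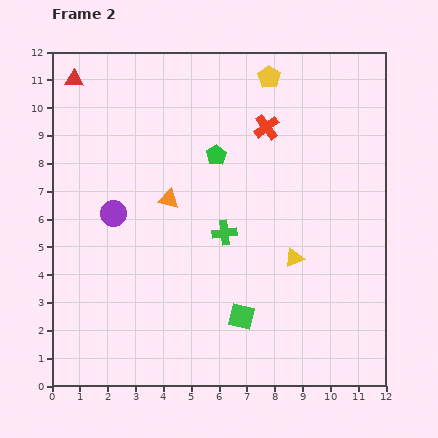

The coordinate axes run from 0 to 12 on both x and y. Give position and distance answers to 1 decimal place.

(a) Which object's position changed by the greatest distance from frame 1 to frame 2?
the green pentagon

(moved 4.0; next 3.0)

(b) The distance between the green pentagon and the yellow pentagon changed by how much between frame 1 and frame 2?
-0.3

Distance in frame 1: 3.7. Distance in frame 2: 3.4.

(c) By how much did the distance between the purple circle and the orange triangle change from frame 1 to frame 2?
-1.6

Distance in frame 1: 3.7. Distance in frame 2: 2.1.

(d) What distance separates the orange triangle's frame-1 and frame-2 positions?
3.0

The orange triangle moved from (5.0, 3.8) to (4.2, 6.7), a distance of √(0.8² + 2.9²) ≈ 3.0.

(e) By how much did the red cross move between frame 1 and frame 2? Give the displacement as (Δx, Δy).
(-2.7, -1.3)

The red cross was at (10.4, 10.6) in frame 1 and (7.7, 9.3) in frame 2.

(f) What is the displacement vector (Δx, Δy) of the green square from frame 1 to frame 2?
(2.8, 0.8)

The green square was at (4.0, 1.7) in frame 1 and (6.8, 2.5) in frame 2.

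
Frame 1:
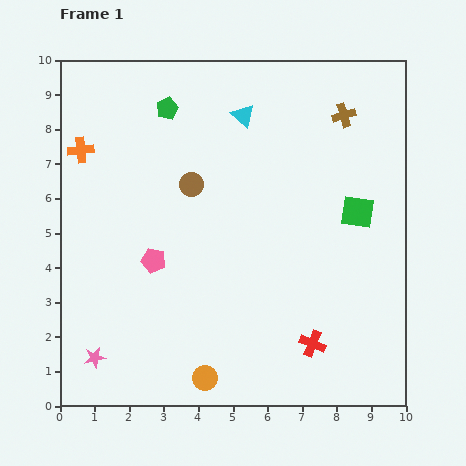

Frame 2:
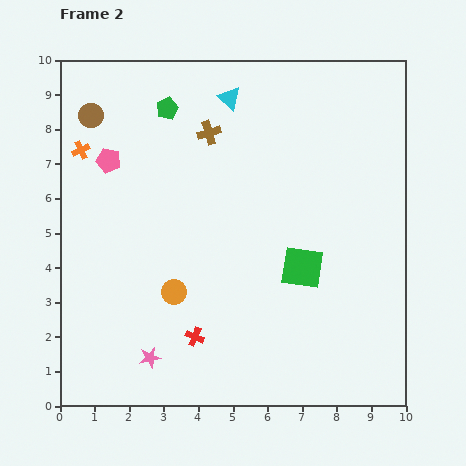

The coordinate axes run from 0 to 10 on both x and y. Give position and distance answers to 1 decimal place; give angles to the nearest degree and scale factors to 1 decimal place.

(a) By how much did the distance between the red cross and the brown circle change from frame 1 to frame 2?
+1.3

Distance in frame 1: 5.8. Distance in frame 2: 7.1.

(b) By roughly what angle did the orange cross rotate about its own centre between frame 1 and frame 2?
20° counter-clockwise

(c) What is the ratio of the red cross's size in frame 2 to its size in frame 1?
0.7×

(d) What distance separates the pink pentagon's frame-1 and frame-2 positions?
3.2

The pink pentagon moved from (2.7, 4.2) to (1.4, 7.1), a distance of √(1.3² + 2.9²) ≈ 3.2.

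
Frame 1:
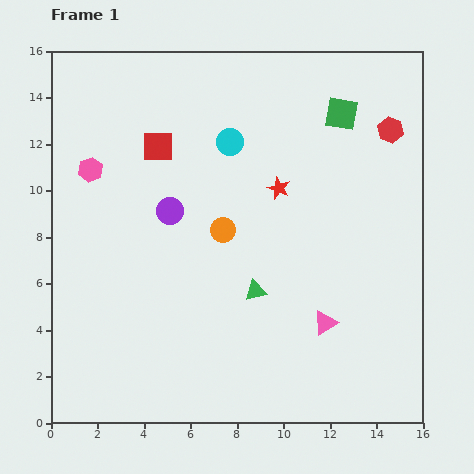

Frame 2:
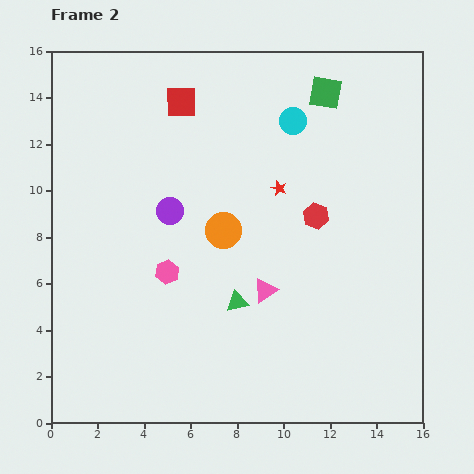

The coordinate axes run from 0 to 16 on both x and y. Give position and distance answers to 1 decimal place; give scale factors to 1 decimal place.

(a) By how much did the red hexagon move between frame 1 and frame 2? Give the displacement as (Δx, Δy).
(-3.2, -3.7)

The red hexagon was at (14.6, 12.6) in frame 1 and (11.4, 8.9) in frame 2.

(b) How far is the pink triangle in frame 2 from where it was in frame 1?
3.0

The pink triangle moved from (11.8, 4.3) to (9.2, 5.7), a distance of √(2.6² + 1.4²) ≈ 3.0.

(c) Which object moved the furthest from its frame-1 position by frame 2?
the pink hexagon

(moved 5.5; next 4.9)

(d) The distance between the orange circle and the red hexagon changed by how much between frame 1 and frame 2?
-4.4

Distance in frame 1: 8.4. Distance in frame 2: 4.0.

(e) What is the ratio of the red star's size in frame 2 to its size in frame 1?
0.7×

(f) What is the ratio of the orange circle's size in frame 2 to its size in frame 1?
1.5×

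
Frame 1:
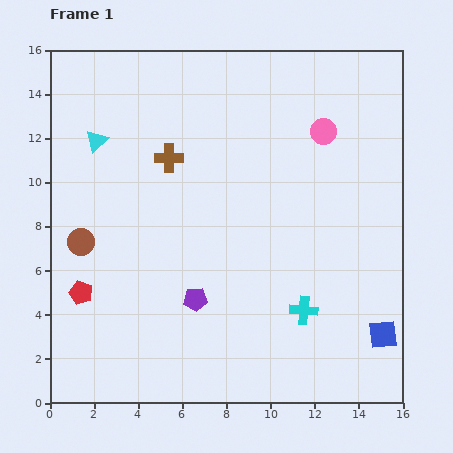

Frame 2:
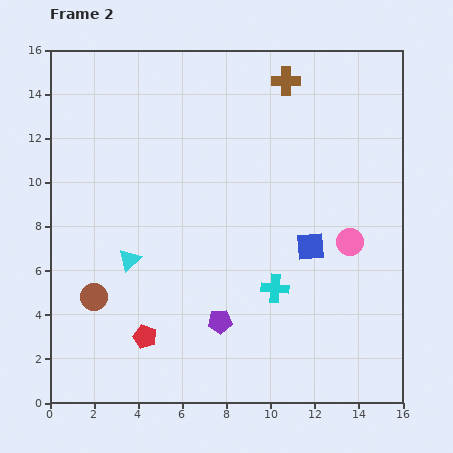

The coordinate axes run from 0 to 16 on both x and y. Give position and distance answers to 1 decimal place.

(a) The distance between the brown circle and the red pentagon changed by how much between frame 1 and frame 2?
+0.6

Distance in frame 1: 2.3. Distance in frame 2: 2.9.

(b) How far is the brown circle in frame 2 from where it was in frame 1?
2.6

The brown circle moved from (1.4, 7.3) to (2.0, 4.8), a distance of √(0.6² + 2.5²) ≈ 2.6.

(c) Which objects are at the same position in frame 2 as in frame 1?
none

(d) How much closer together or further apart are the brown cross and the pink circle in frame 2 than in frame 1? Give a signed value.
+0.8

Distance in frame 1: 7.1. Distance in frame 2: 7.9.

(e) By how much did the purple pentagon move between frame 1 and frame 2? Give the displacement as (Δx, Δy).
(1.1, -1.0)

The purple pentagon was at (6.6, 4.7) in frame 1 and (7.7, 3.7) in frame 2.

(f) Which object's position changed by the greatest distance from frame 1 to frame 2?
the brown cross

(moved 6.4; next 5.6)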